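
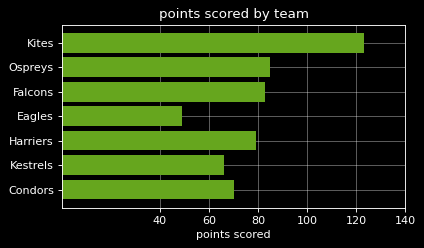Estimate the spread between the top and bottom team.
≈ 80

Max Kites ≈ 120, min Eagles ≈ 40; range ≈ 80.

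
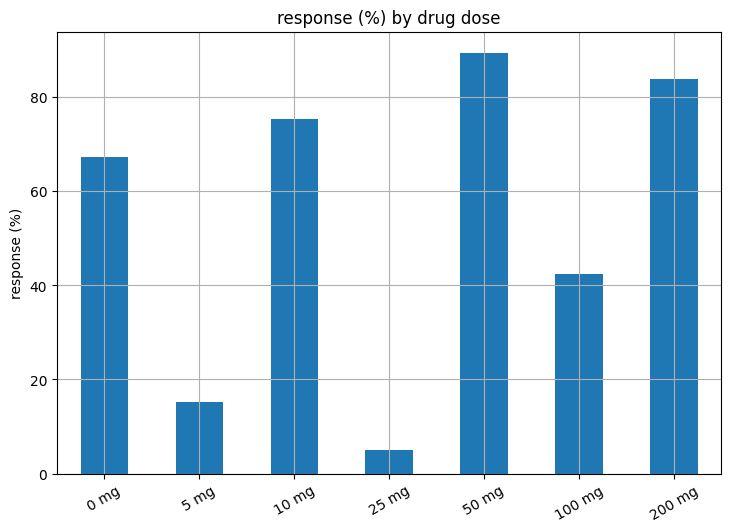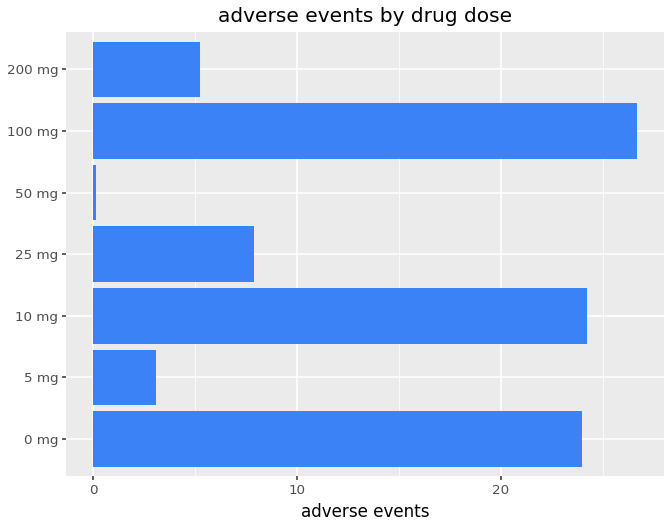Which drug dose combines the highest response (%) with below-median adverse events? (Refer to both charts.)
50 mg

Chart 2 median adverse events ≈ 10; below-median drug doses: 5 mg, 50 mg, 200 mg. Among those, 50 mg has the highest response (%) (≈ 90).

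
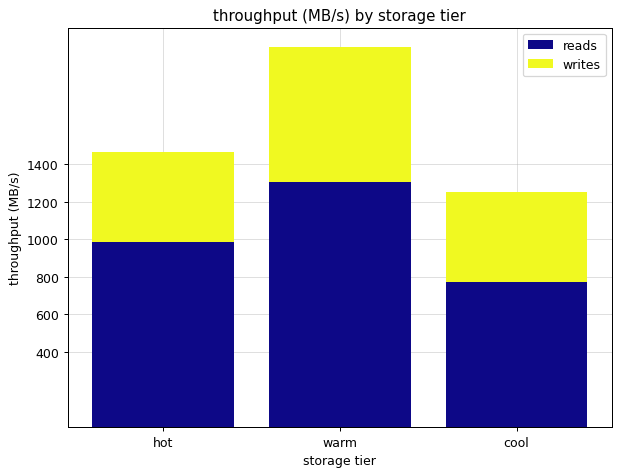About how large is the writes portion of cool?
≈ 400

writes top ≈ 1200, bottom ≈ 800; segment ≈ 400.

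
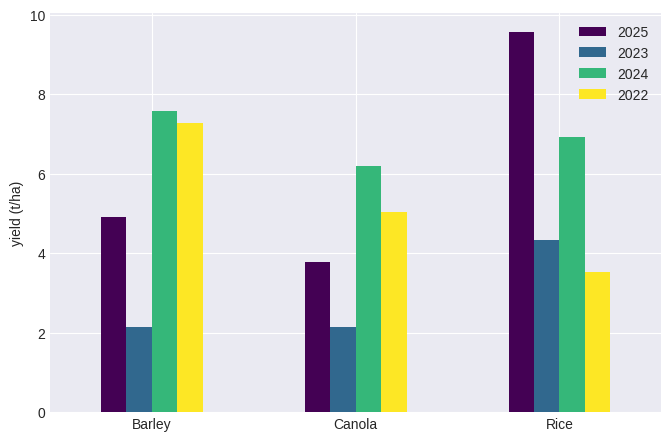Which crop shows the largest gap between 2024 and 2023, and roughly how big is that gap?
Barley: 2024 ≈ 8, 2023 ≈ 2 → gap ≈ 6. Next-largest (Canola) is only ≈ 4.

Barley, ≈ 6 t/ha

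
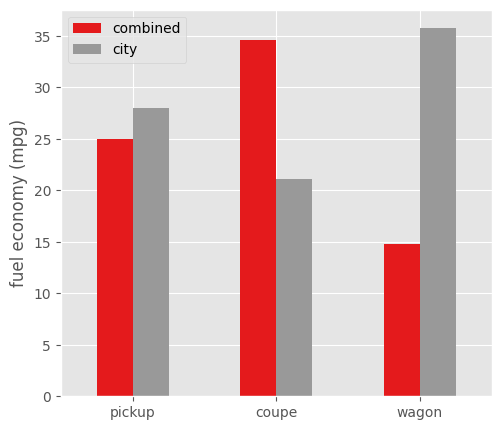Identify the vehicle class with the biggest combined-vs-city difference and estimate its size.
wagon, ≈ 20 mpg

wagon: combined ≈ 15, city ≈ 35 → gap ≈ 20. Next-largest (coupe) is only ≈ 15.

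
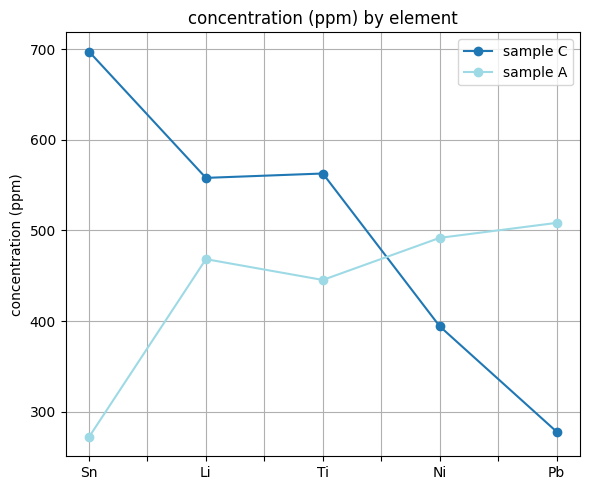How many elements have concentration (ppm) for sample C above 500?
Above 500: Sn, Li, Ti.

3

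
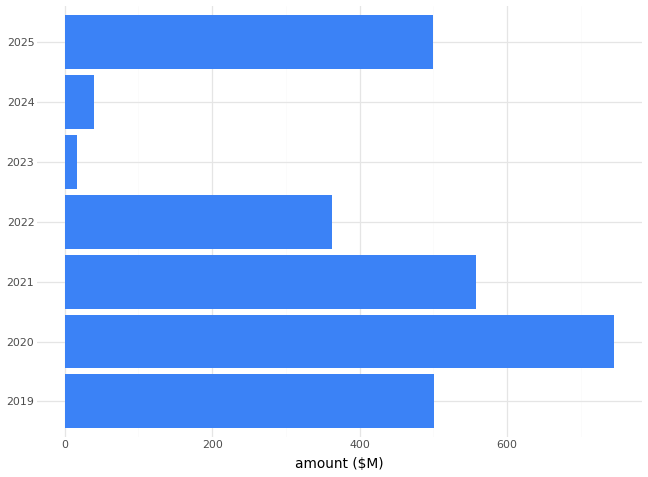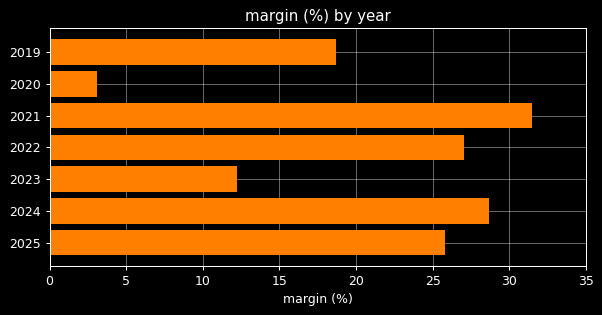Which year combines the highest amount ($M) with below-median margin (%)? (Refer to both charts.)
2020

Chart 2 median margin (%) ≈ 25; below-median years: 2019, 2020, 2023. Among those, 2020 has the highest amount ($M) (≈ 700).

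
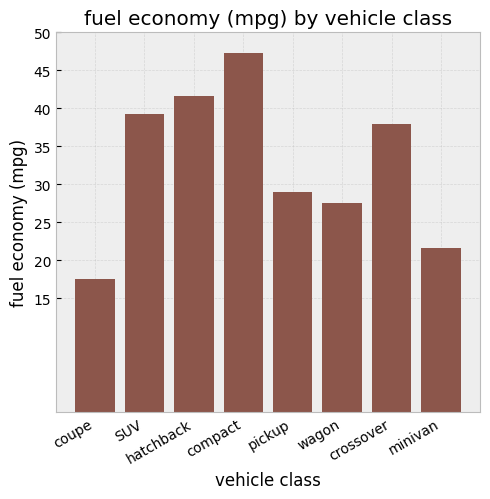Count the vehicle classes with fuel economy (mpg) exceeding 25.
Above 25: SUV, hatchback, compact, pickup, wagon, crossover.

6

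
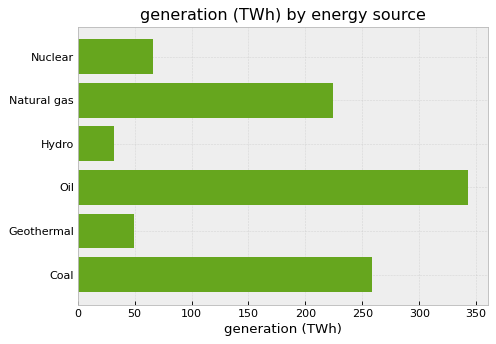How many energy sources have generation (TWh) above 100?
3

Above 100: Natural gas, Oil, Coal.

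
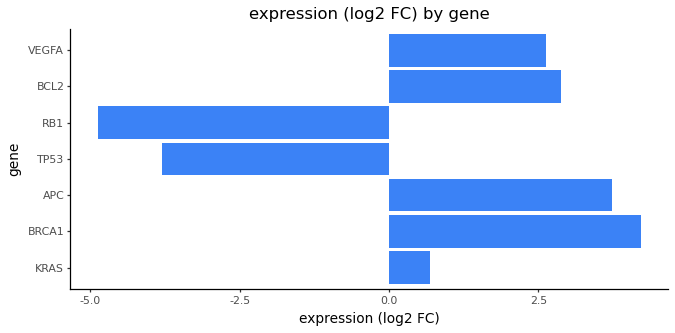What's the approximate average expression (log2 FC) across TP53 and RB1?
(-4 + -5) / 2 ≈ -4.

≈ -4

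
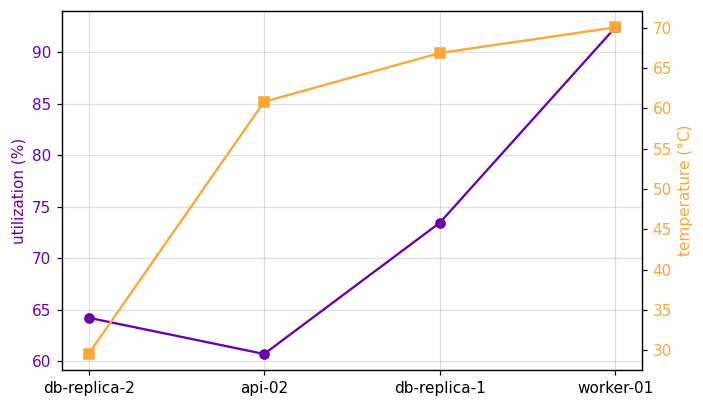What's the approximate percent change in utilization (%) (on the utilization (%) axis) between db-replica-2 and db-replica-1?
≈ +15.4%

db-replica-2 ≈ 65, db-replica-1 ≈ 75; (75 − 65) / 65 ≈ +15.4%.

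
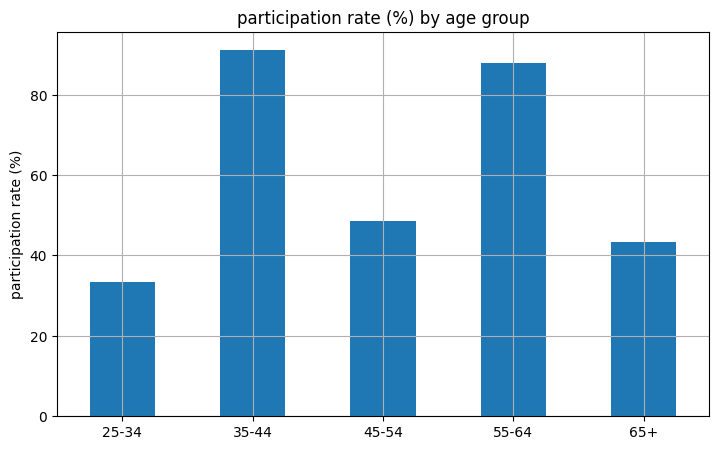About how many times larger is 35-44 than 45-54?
≈ 1.8×

35-44 ≈ 90, 45-54 ≈ 50; 90/50 ≈ 1.8.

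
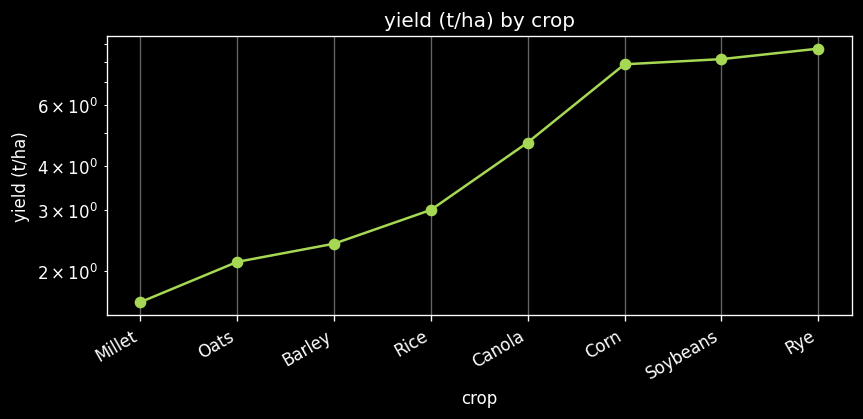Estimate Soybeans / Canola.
Soybeans ≈ 8, Canola ≈ 5; 8/5 ≈ 1.6.

≈ 1.6×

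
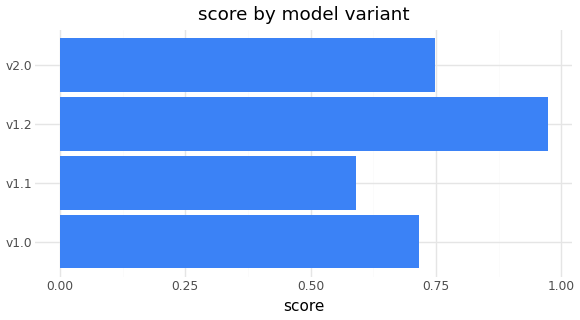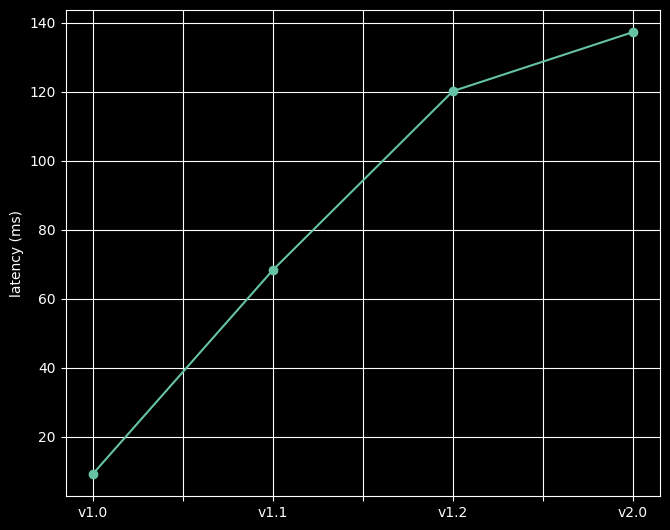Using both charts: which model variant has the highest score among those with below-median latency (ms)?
v1.0

Chart 2 median latency (ms) ≈ 100; below-median model variants: v1.0, v1.1. Among those, v1.0 has the highest score (≈ 0.7).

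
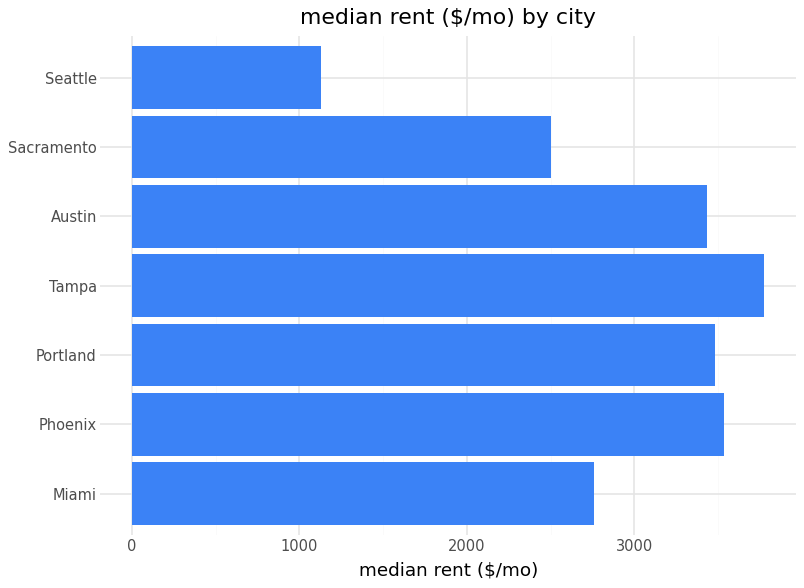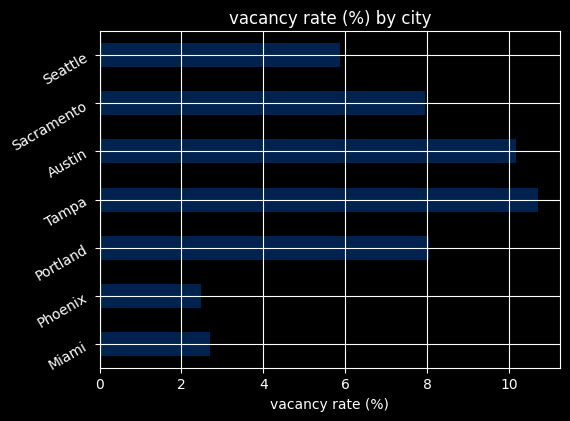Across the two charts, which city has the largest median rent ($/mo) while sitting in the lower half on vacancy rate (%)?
Phoenix

Chart 2 median vacancy rate (%) ≈ 8; below-median cities: Miami, Phoenix, Seattle. Among those, Phoenix has the highest median rent ($/mo) (≈ 3500).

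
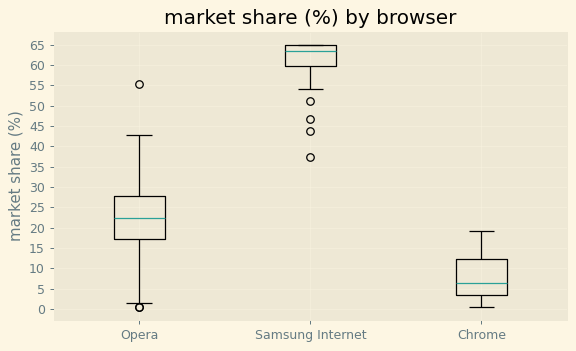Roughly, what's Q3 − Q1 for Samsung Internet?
≈ 5

Q3 ≈ 65, Q1 ≈ 60; IQR ≈ 5.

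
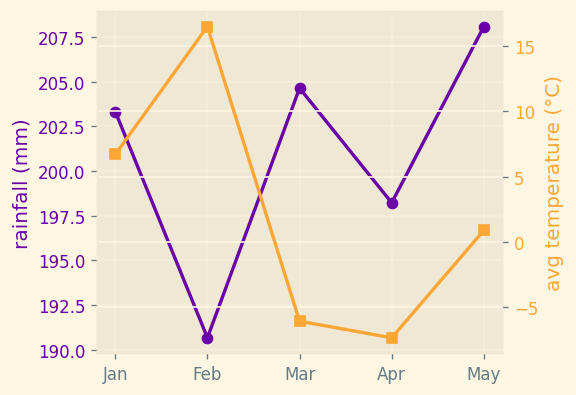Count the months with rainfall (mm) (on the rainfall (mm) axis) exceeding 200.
Above 200: Jan, Mar, May.

3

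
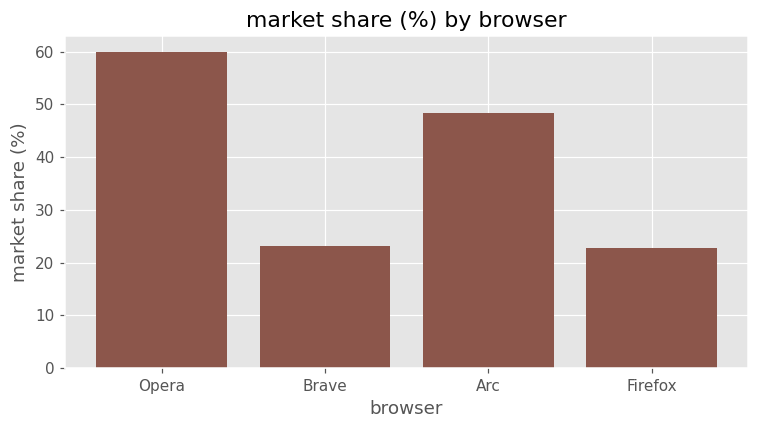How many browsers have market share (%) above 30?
2

Above 30: Opera, Arc.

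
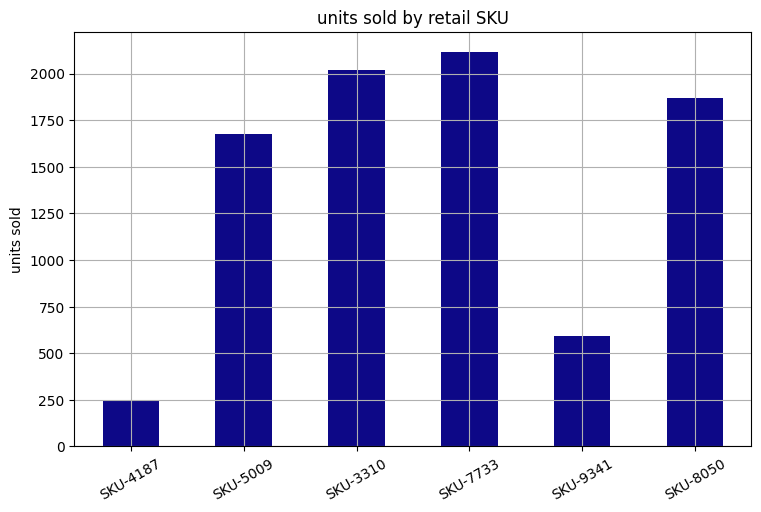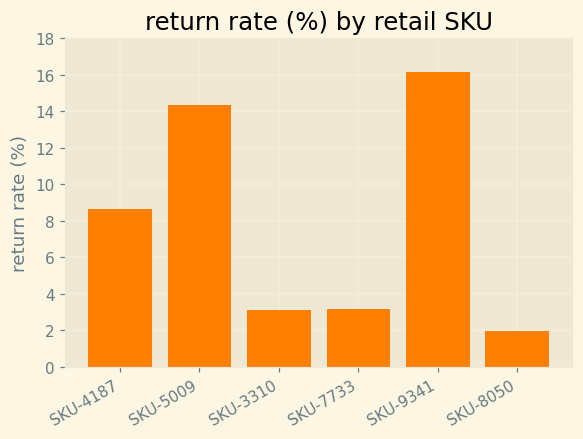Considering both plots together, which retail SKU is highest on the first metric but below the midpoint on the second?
Chart 2 median return rate (%) ≈ 6; below-median retail SKUs: SKU-3310, SKU-7733, SKU-8050. Among those, SKU-7733 has the highest units sold (≈ 2200).

SKU-7733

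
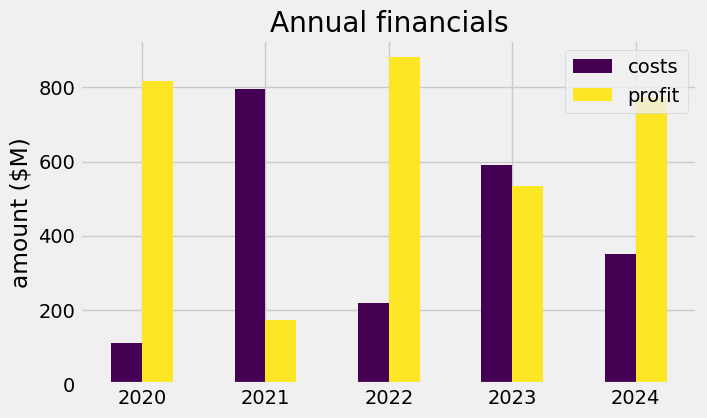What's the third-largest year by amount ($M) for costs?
2024

Top 4 for costs: 2021 ≈ 800, 2023 ≈ 600, 2024 ≈ 400, 2022 ≈ 200.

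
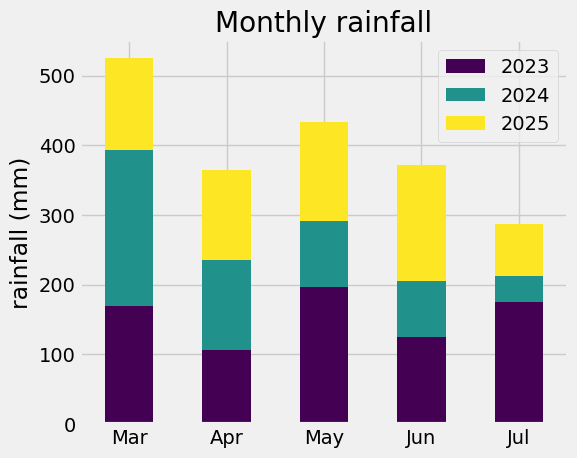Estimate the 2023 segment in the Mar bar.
≈ 150

2023 top ≈ 150, bottom ≈ 0; segment ≈ 150.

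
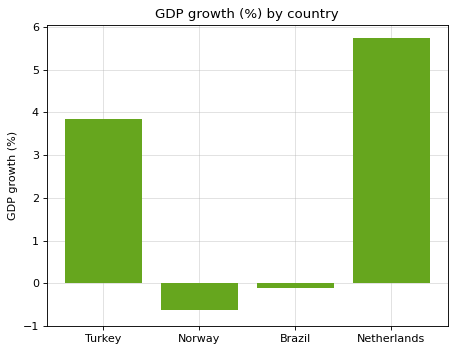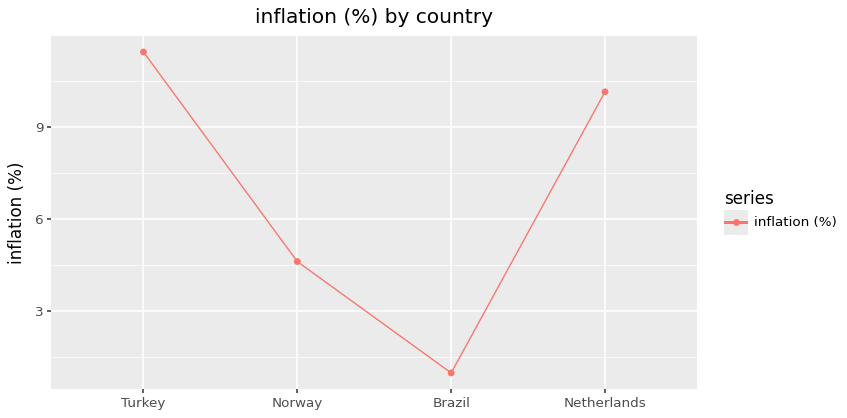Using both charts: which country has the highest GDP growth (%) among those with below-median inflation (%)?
Brazil

Chart 2 median inflation (%) ≈ 8; below-median countries: Norway, Brazil. Among those, Brazil has the highest GDP growth (%) (≈ 0).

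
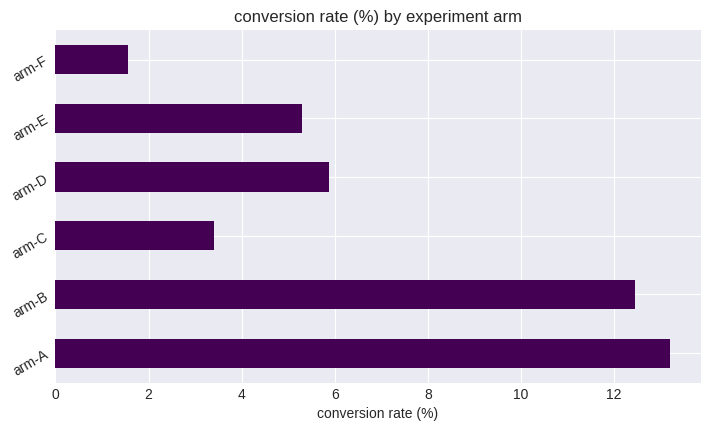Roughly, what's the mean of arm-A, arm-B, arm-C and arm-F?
(14 + 12 + 4 + 2) / 4 ≈ 8.

≈ 8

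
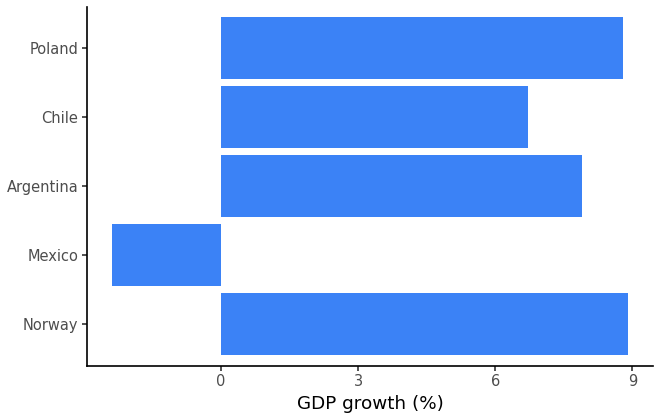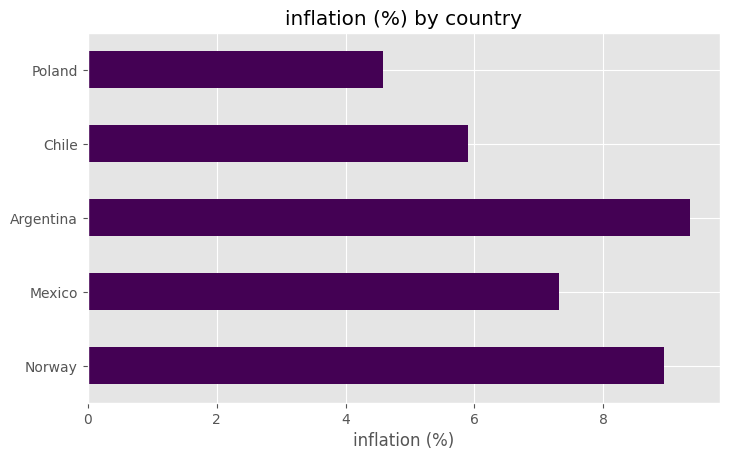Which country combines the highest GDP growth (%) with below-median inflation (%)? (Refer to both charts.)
Chart 2 median inflation (%) ≈ 7; below-median countries: Chile, Poland. Among those, Poland has the highest GDP growth (%) (≈ 9).

Poland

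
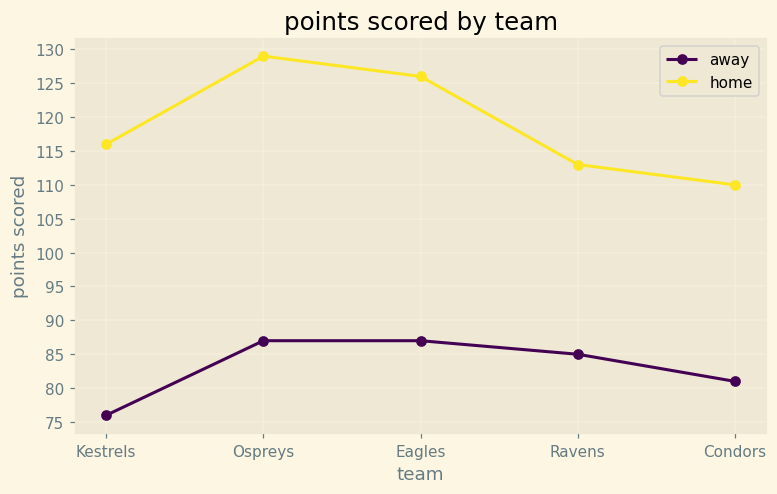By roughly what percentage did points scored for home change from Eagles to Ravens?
Eagles ≈ 125, Ravens ≈ 115; (115 − 125) / 125 ≈ -8%.

≈ -8%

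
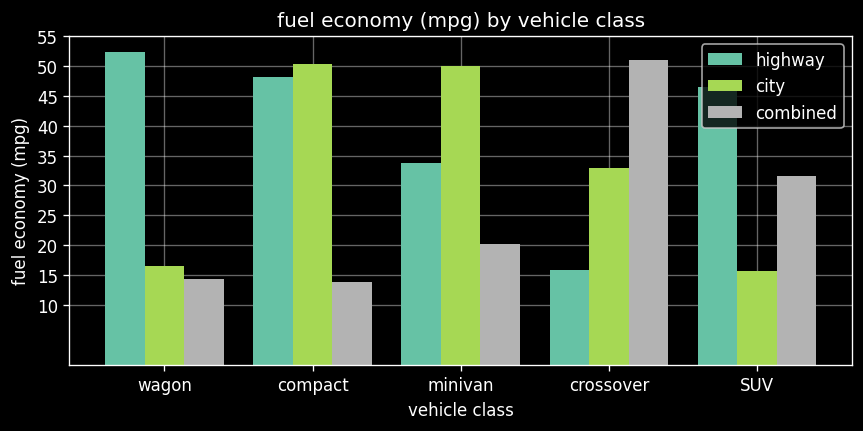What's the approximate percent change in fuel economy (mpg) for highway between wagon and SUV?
≈ -10%

wagon ≈ 50, SUV ≈ 45; (45 − 50) / 50 ≈ -10%.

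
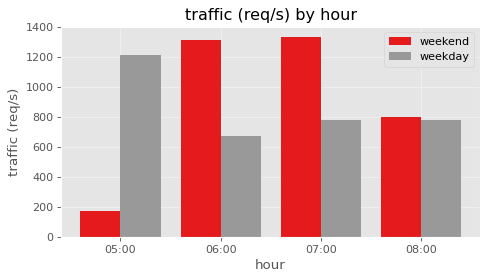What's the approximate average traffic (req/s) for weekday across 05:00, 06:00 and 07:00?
(1200 + 600 + 800) / 3 ≈ 867.

≈ 867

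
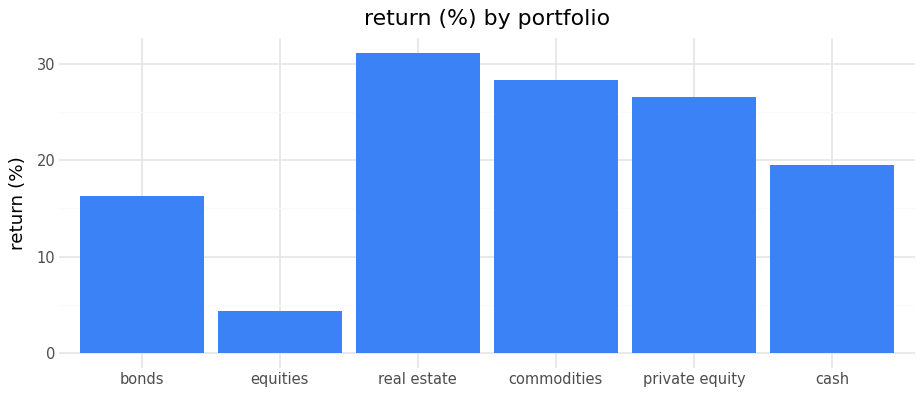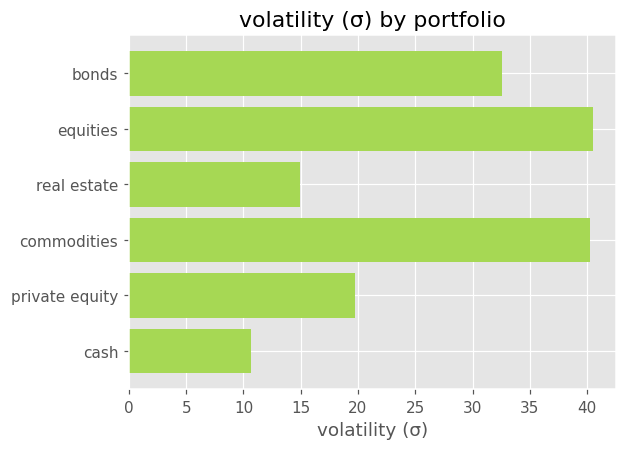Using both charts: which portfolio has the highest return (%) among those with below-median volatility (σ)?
Chart 2 median volatility (σ) ≈ 25; below-median portfolios: real estate, private equity, cash. Among those, real estate has the highest return (%) (≈ 30).

real estate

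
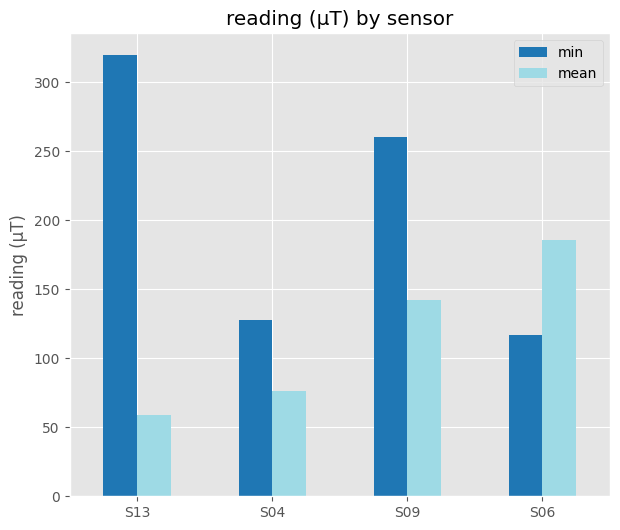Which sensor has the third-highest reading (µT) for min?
S04

Top 4 for min: S13 ≈ 300, S09 ≈ 250, S04 ≈ 150, S06 ≈ 100.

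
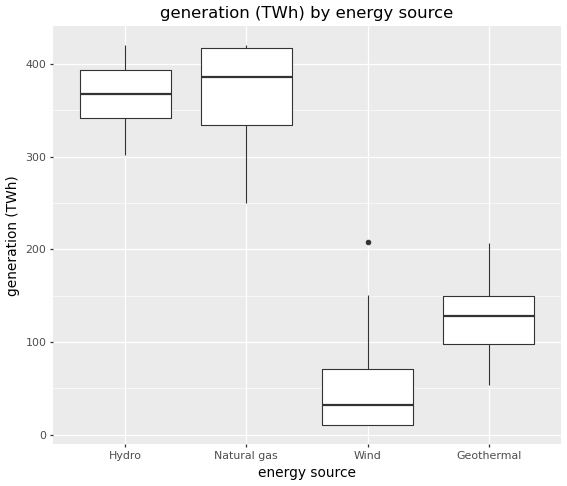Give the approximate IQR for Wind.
≈ 50

Q3 ≈ 50, Q1 ≈ 0; IQR ≈ 50.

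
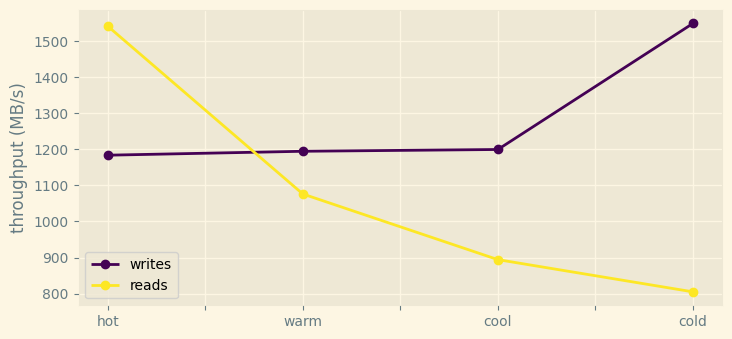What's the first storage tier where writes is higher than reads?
hot: writes ≈ 1200 vs reads ≈ 1500 (not yet); warm: writes ≈ 1200 vs reads ≈ 1100 (first crossover).

warm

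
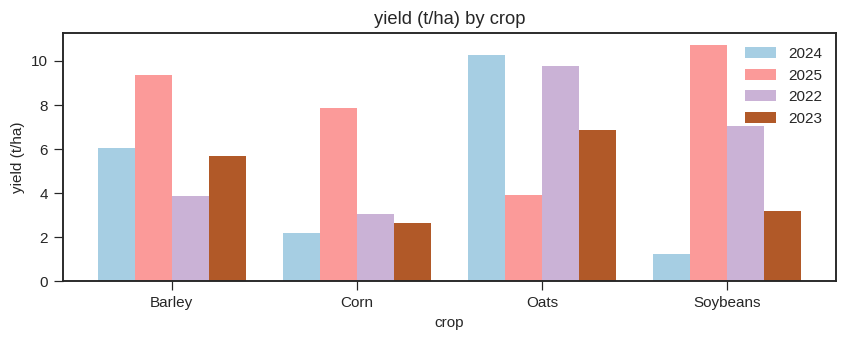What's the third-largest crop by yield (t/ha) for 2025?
Corn

Top 4 for 2025: Soybeans ≈ 11, Barley ≈ 9, Corn ≈ 8, Oats ≈ 4.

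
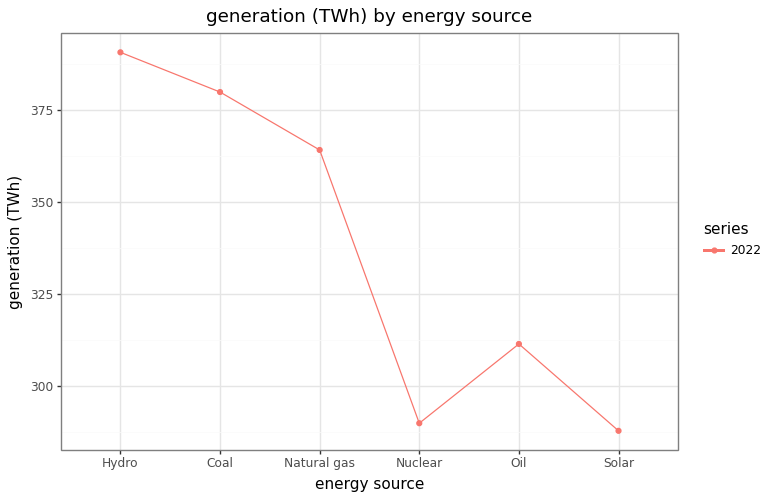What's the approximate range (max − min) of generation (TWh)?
Max Hydro ≈ 390, min Solar ≈ 290; range ≈ 100.

≈ 100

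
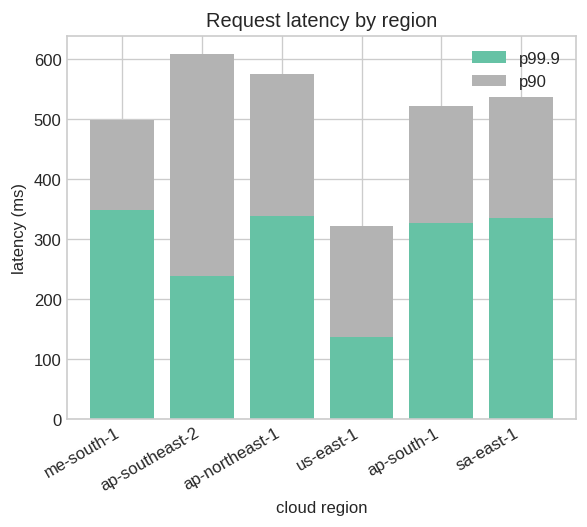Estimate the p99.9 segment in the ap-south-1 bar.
p99.9 top ≈ 300, bottom ≈ 0; segment ≈ 300.

≈ 300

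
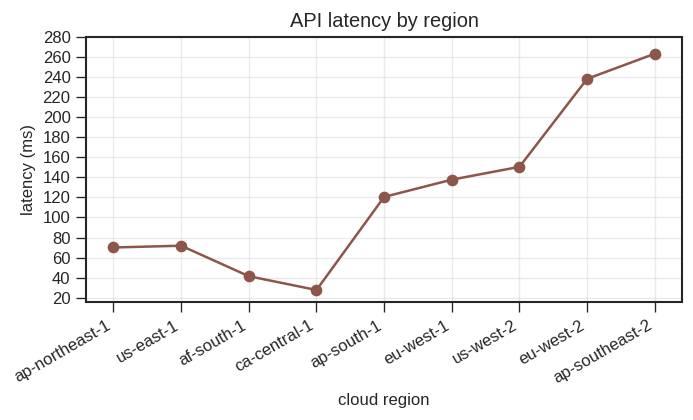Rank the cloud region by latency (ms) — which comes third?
us-west-2

Top 4: ap-southeast-2 ≈ 260, eu-west-2 ≈ 240, us-west-2 ≈ 160, eu-west-1 ≈ 140.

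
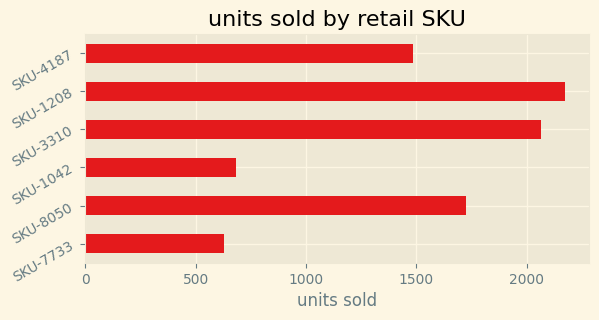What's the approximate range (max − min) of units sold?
Max SKU-1208 ≈ 2200, min SKU-7733 ≈ 600; range ≈ 1600.

≈ 1600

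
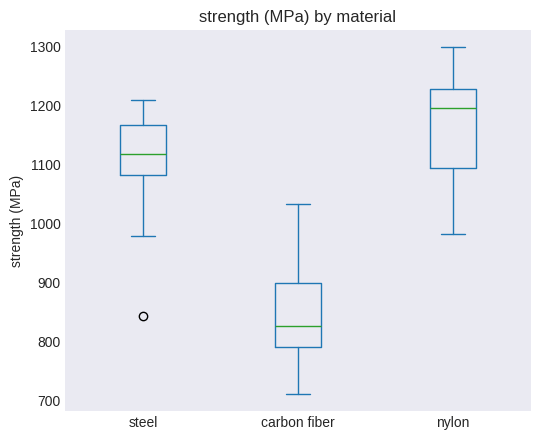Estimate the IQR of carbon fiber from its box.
Q3 ≈ 900, Q1 ≈ 800; IQR ≈ 100.

≈ 100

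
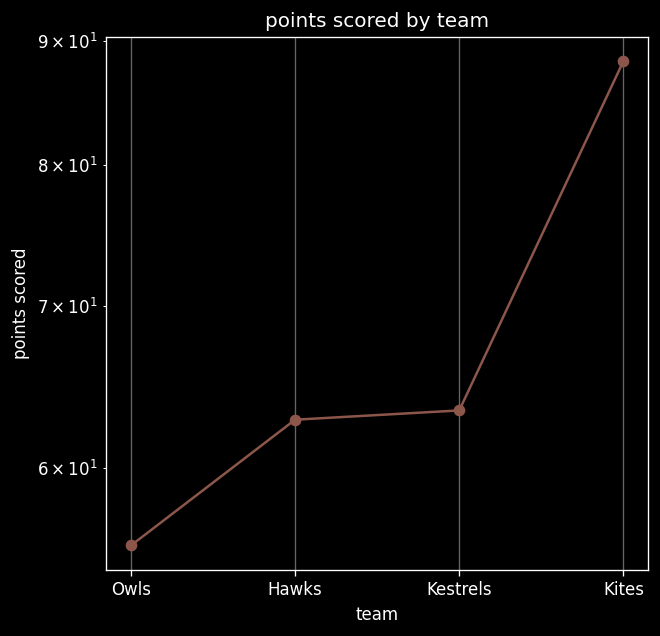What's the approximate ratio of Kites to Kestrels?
≈ 1.38×

Kites ≈ 90, Kestrels ≈ 65; 90/65 ≈ 1.38.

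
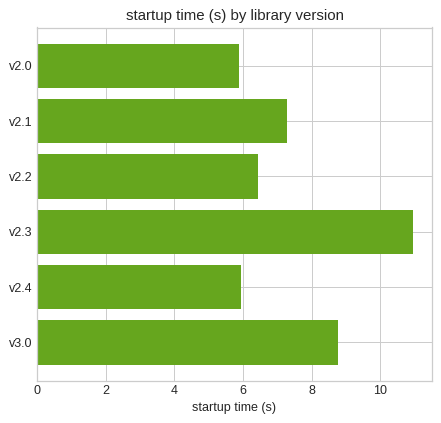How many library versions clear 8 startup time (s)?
Above 8: v2.3, v3.0.

2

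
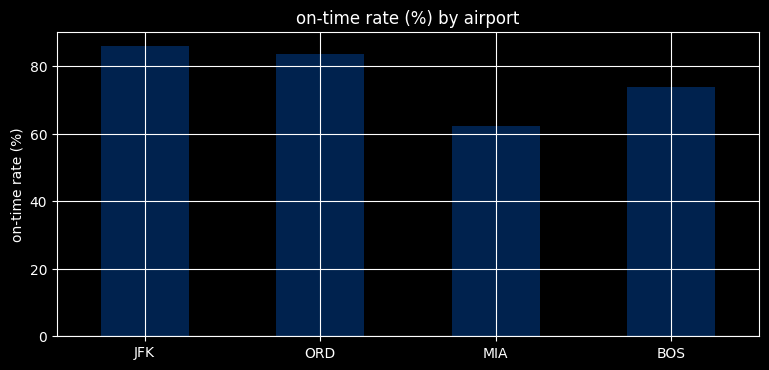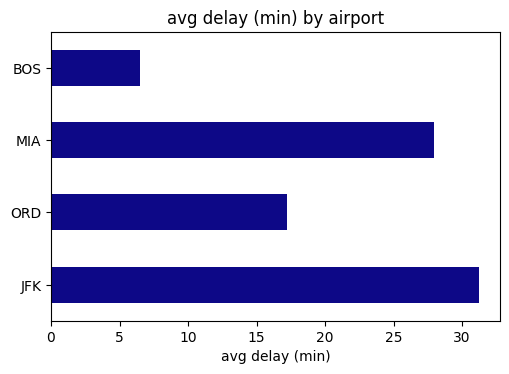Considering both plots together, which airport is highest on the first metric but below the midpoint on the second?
Chart 2 median avg delay (min) ≈ 25; below-median airports: ORD, BOS. Among those, ORD has the highest on-time rate (%) (≈ 80).

ORD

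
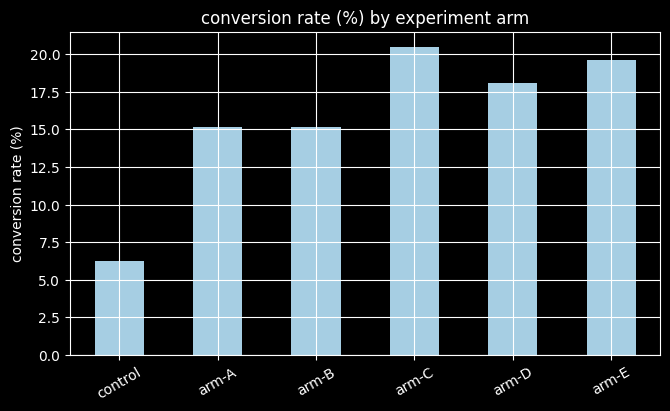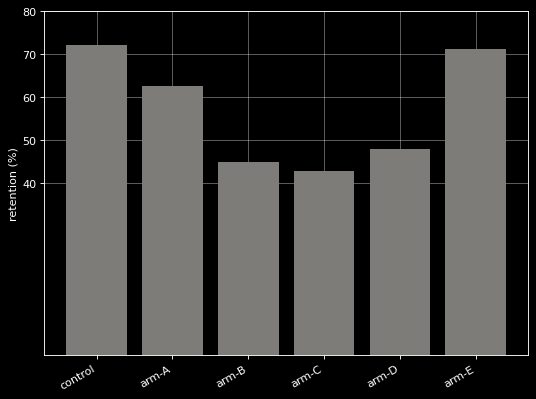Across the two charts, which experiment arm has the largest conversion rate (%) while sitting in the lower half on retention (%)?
arm-C

Chart 2 median retention (%) ≈ 60; below-median experiment arms: arm-B, arm-C, arm-D. Among those, arm-C has the highest conversion rate (%) (≈ 20).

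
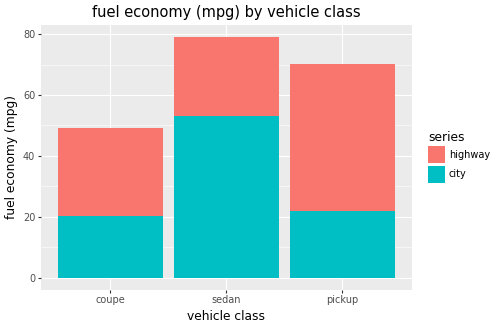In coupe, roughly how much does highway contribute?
≈ 30

highway top ≈ 50, bottom ≈ 20; segment ≈ 30.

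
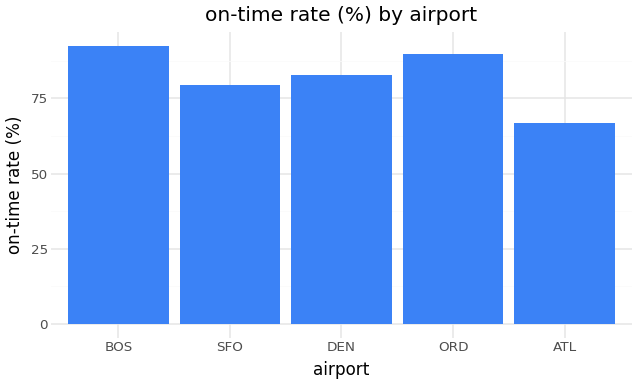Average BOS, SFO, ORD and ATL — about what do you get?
≈ 82

(90 + 80 + 90 + 70) / 4 ≈ 82.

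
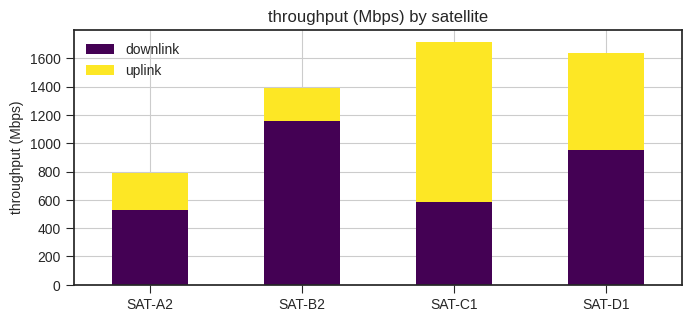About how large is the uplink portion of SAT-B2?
≈ 200

uplink top ≈ 1400, bottom ≈ 1200; segment ≈ 200.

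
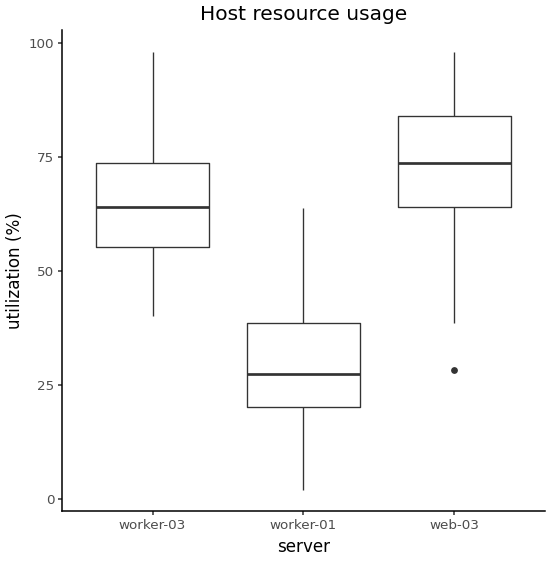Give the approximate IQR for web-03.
≈ 20

Q3 ≈ 85, Q1 ≈ 65; IQR ≈ 20.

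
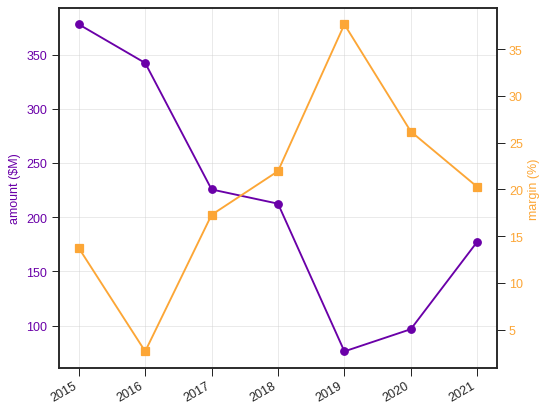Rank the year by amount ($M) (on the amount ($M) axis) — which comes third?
Top 4 (on the amount ($M) axis): 2015 ≈ 400, 2016 ≈ 350, 2017 ≈ 250, 2018 ≈ 200.

2017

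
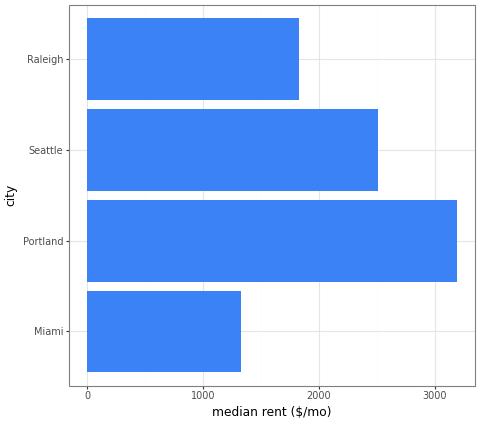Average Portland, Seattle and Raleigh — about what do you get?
≈ 2500

(3000 + 2500 + 2000) / 3 ≈ 2500.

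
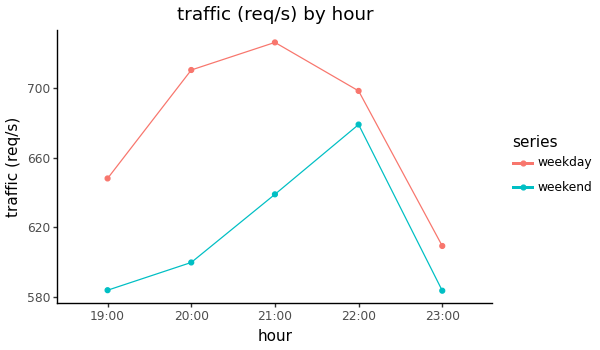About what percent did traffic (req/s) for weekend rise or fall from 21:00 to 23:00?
≈ -9.4%

21:00 ≈ 640, 23:00 ≈ 580; (580 − 640) / 640 ≈ -9.4%.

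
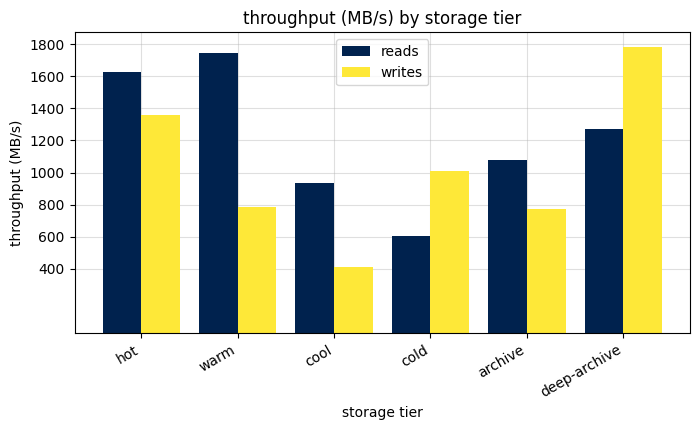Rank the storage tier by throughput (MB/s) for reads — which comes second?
Top 3 for reads: warm ≈ 1800, hot ≈ 1600, deep-archive ≈ 1200.

hot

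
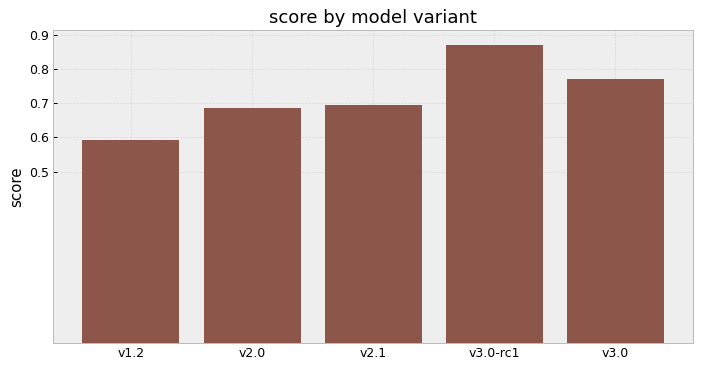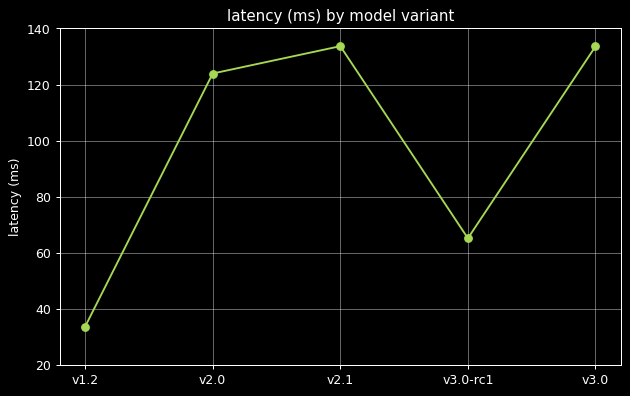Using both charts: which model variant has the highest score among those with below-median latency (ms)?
v3.0-rc1

Chart 2 median latency (ms) ≈ 120; below-median model variants: v1.2, v3.0-rc1. Among those, v3.0-rc1 has the highest score (≈ 0.9).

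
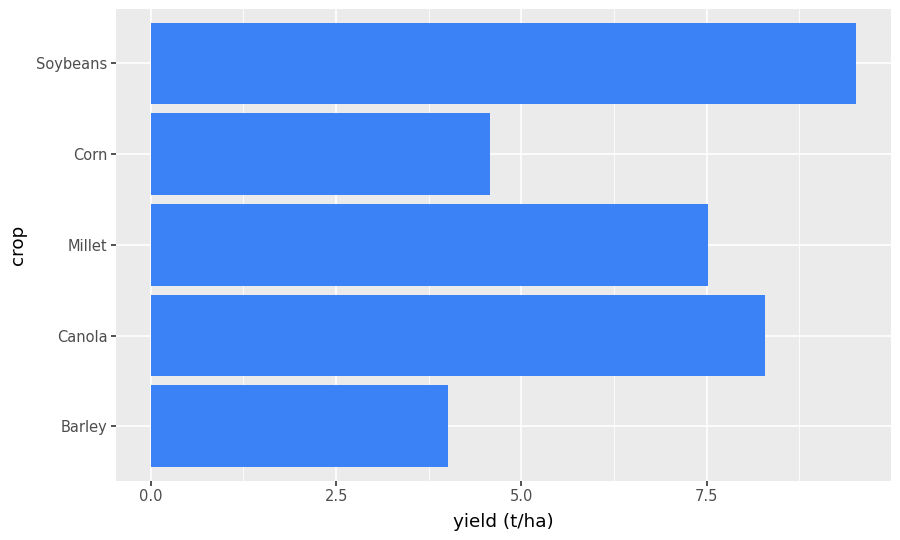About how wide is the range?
≈ 6

Max Soybeans ≈ 10, min Barley ≈ 4; range ≈ 6.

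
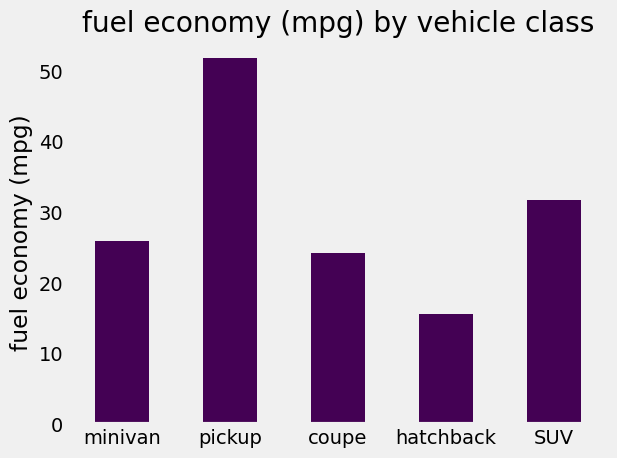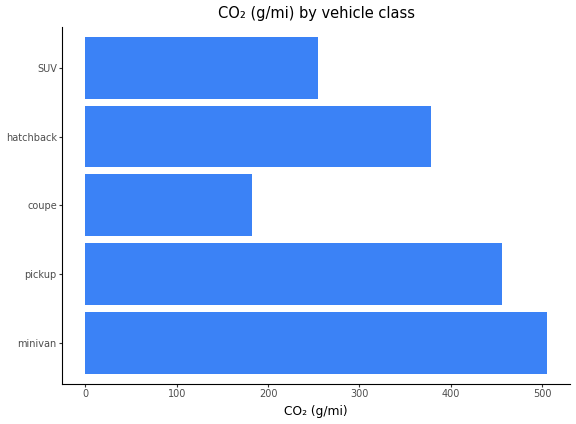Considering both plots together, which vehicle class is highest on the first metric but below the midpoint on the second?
SUV

Chart 2 median CO₂ (g/mi) ≈ 400; below-median vehicle classes: coupe, SUV. Among those, SUV has the highest fuel economy (mpg) (≈ 30).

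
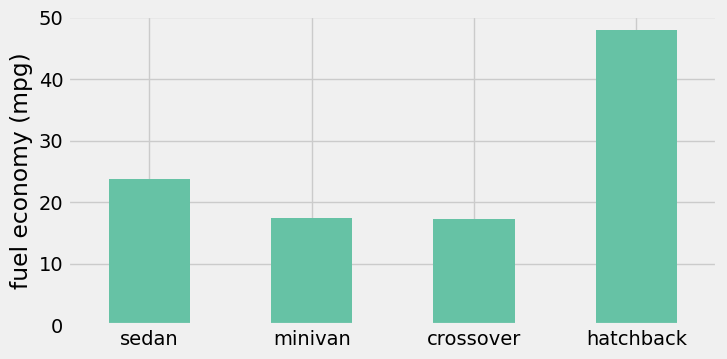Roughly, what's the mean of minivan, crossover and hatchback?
≈ 27

(15 + 15 + 50) / 3 ≈ 27.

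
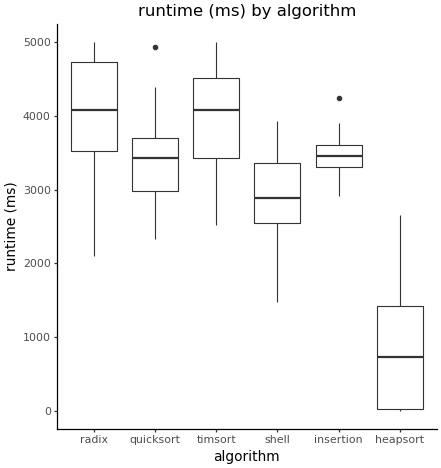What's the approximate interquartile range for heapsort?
Q3 ≈ 1500, Q1 ≈ 0; IQR ≈ 1500.

≈ 1500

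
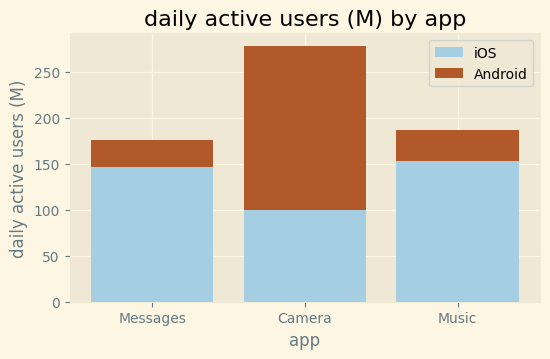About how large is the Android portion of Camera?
≈ 175

Android top ≈ 275, bottom ≈ 100; segment ≈ 175.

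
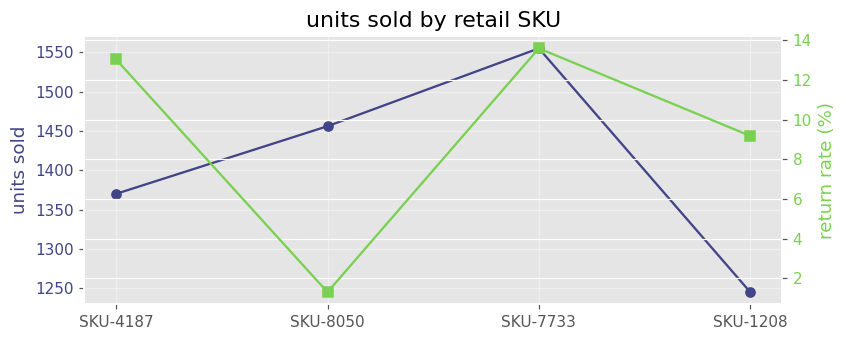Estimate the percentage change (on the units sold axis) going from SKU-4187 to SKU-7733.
SKU-4187 ≈ 1350, SKU-7733 ≈ 1550; (1550 − 1350) / 1350 ≈ +14.8%.

≈ +14.8%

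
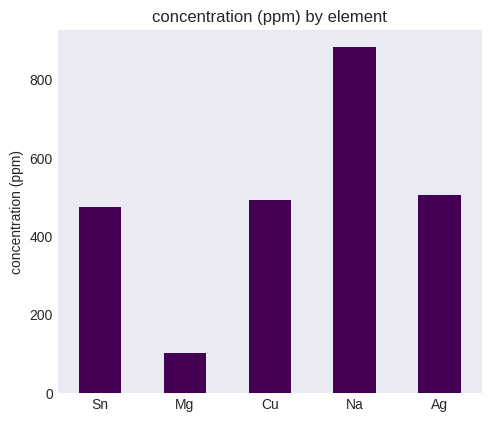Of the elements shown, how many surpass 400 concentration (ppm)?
Above 400: Sn, Cu, Na, Ag.

4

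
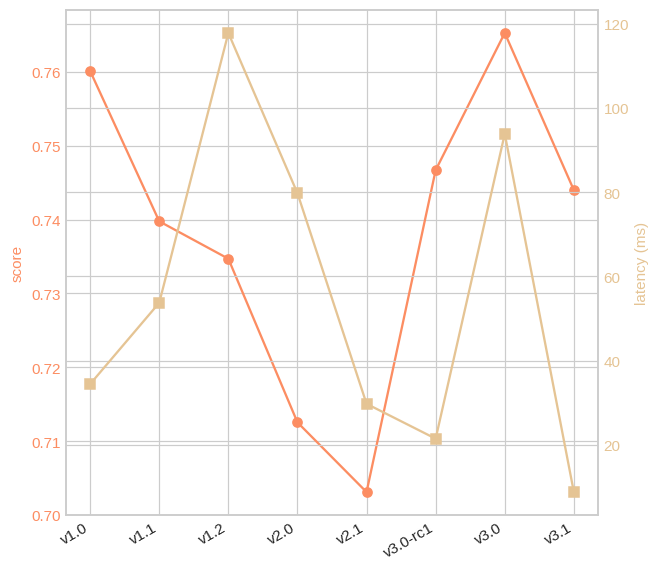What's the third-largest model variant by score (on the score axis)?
v3.0-rc1

Top 4 (on the score axis): v3.0 ≈ 0.77, v1.0 ≈ 0.76, v3.0-rc1 ≈ 0.75, v3.1 ≈ 0.74.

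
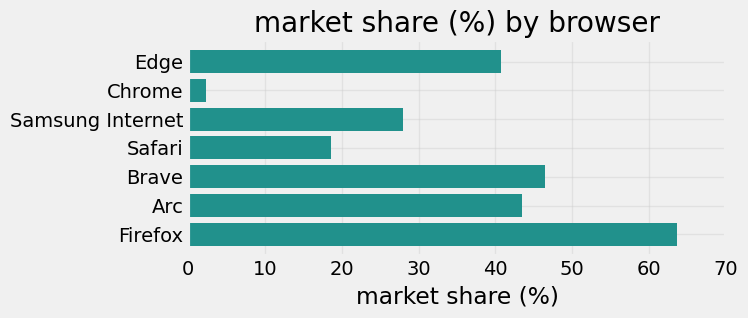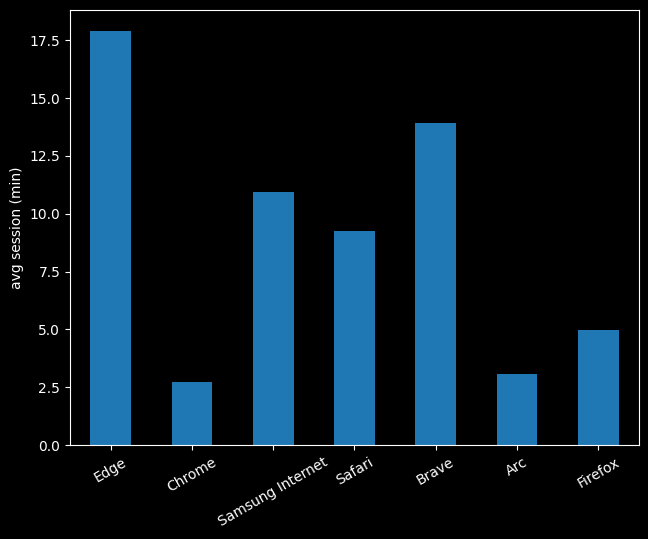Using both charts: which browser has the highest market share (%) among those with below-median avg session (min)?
Chart 2 median avg session (min) ≈ 10; below-median browsers: Chrome, Arc, Firefox. Among those, Firefox has the highest market share (%) (≈ 60).

Firefox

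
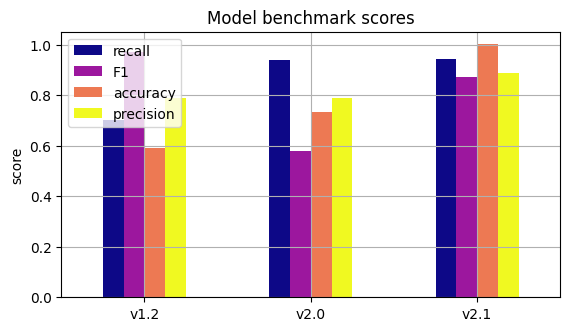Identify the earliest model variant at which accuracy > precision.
v2.1

v2.0: accuracy ≈ 0.7 vs precision ≈ 0.8 (not yet); v2.1: accuracy ≈ 1.0 vs precision ≈ 0.9 (first crossover).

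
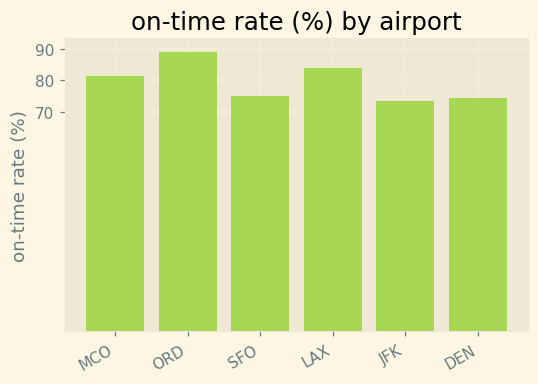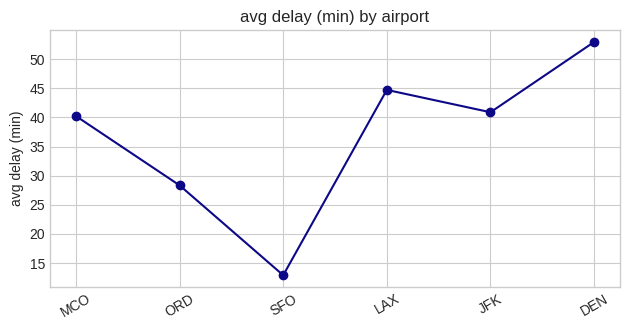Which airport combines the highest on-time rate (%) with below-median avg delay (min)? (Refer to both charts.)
ORD

Chart 2 median avg delay (min) ≈ 40; below-median airports: MCO, ORD, SFO. Among those, ORD has the highest on-time rate (%) (≈ 90).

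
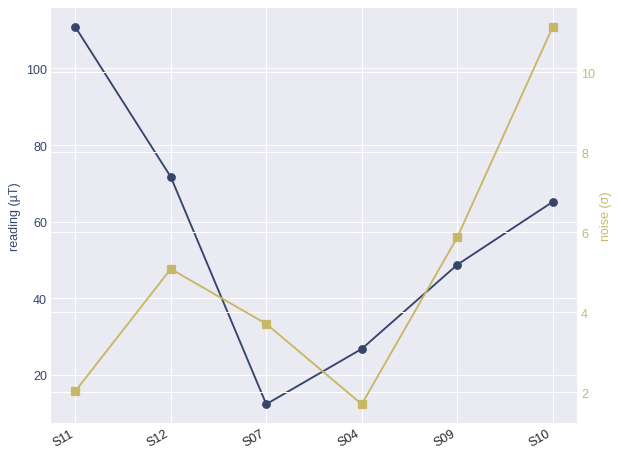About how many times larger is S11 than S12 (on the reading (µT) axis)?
S11 ≈ 110, S12 ≈ 70; 110/70 ≈ 1.57.

≈ 1.57×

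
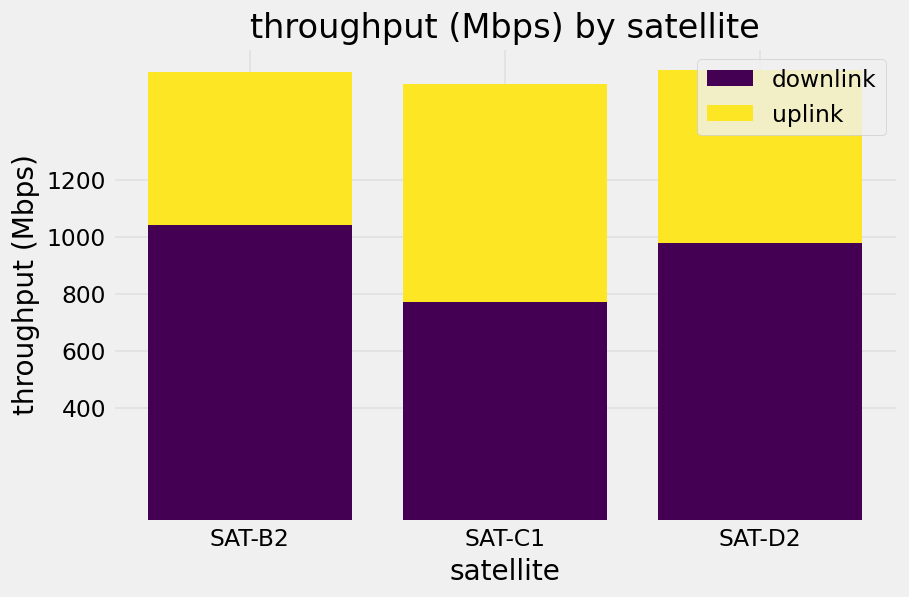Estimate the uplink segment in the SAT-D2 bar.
uplink top ≈ 1600, bottom ≈ 1000; segment ≈ 600.

≈ 600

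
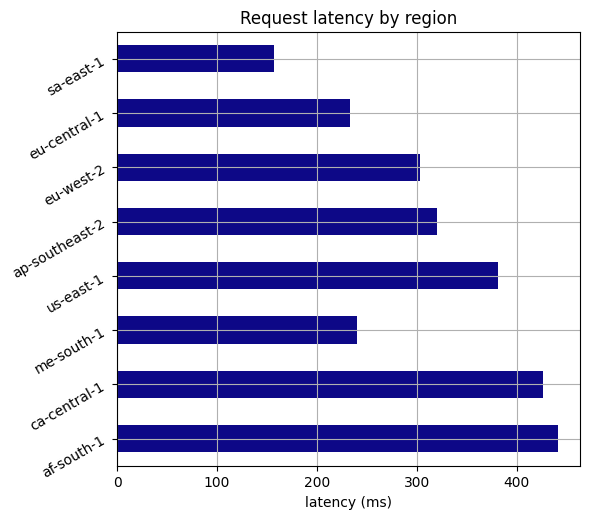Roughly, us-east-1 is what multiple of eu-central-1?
≈ 1.6×

us-east-1 ≈ 400, eu-central-1 ≈ 250; 400/250 ≈ 1.6.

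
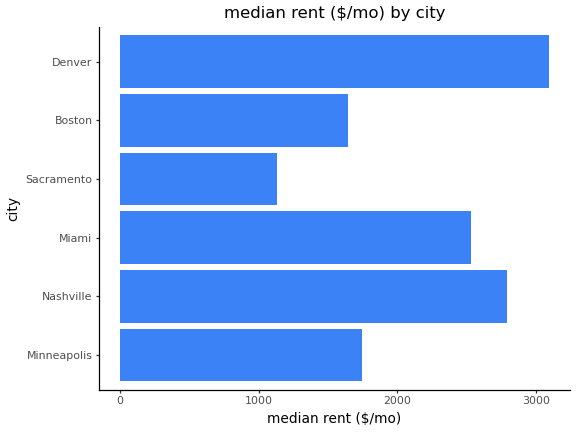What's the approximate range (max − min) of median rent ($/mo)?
≈ 2000

Max Denver ≈ 3000, min Sacramento ≈ 1000; range ≈ 2000.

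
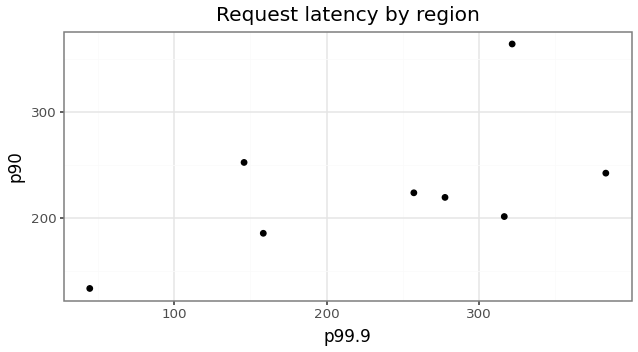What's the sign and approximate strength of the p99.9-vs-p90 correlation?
positive, moderate

Points are positively correlated; moderate (|r| ≈ 0.6).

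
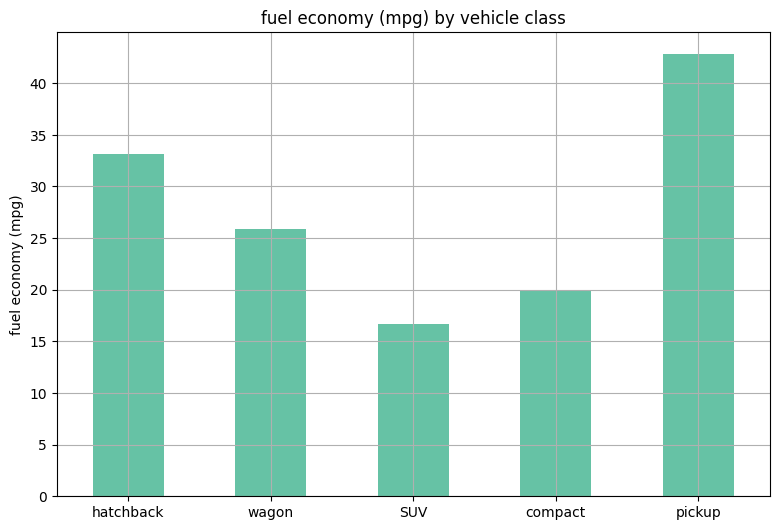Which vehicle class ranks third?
Top 4: pickup ≈ 45, hatchback ≈ 35, wagon ≈ 25, compact ≈ 20.

wagon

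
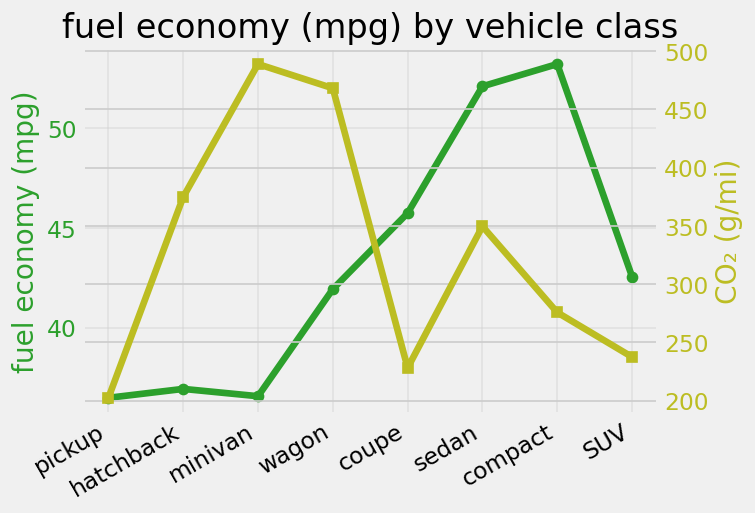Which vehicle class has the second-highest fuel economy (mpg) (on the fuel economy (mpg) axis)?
sedan

Top 3 (on the fuel economy (mpg) axis): compact ≈ 54, sedan ≈ 52, coupe ≈ 46.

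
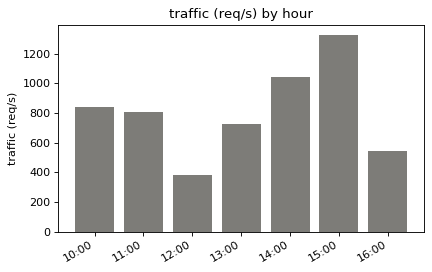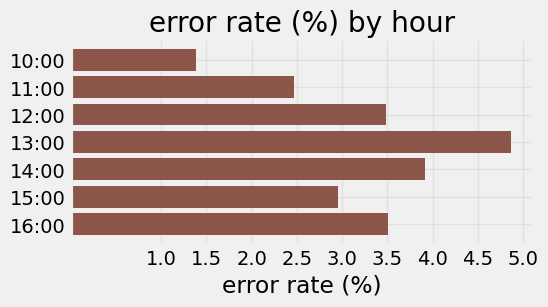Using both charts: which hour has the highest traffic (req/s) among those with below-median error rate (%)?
Chart 2 median error rate (%) ≈ 3.5; below-median hours: 10:00, 11:00, 15:00. Among those, 15:00 has the highest traffic (req/s) (≈ 1400).

15:00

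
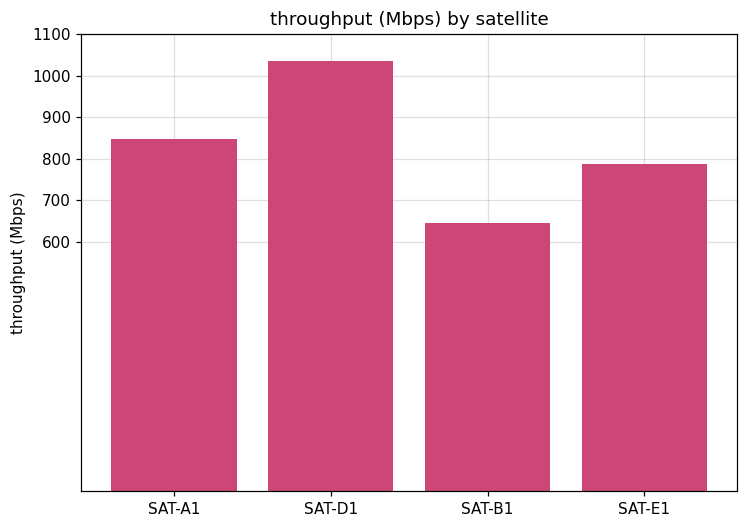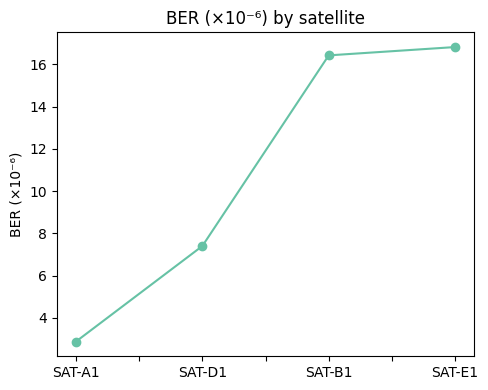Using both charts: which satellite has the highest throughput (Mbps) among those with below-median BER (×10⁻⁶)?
Chart 2 median BER (×10⁻⁶) ≈ 12; below-median satellites: SAT-A1, SAT-D1. Among those, SAT-D1 has the highest throughput (Mbps) (≈ 1000).

SAT-D1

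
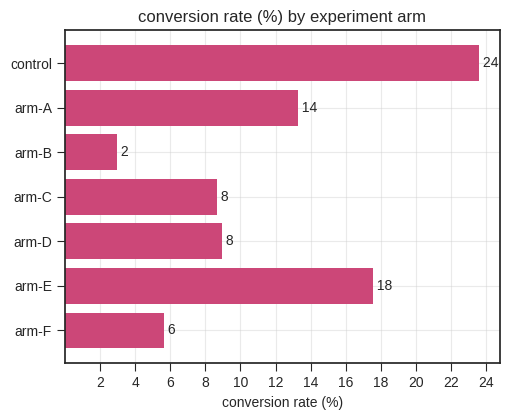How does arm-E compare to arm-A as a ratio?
arm-E ≈ 18, arm-A ≈ 14; 18/14 ≈ 1.29.

≈ 1.29×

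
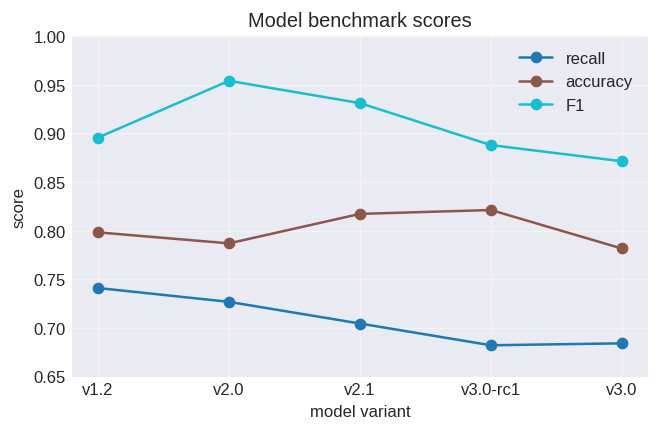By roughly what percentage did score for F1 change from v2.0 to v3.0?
v2.0 ≈ 0.95, v3.0 ≈ 0.85; (0.85 − 0.95) / 0.95 ≈ -10.5%.

≈ -10.5%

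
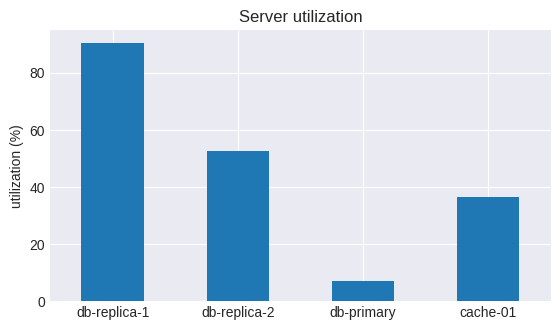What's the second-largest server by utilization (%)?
Top 3: db-replica-1 ≈ 90, db-replica-2 ≈ 50, cache-01 ≈ 40.

db-replica-2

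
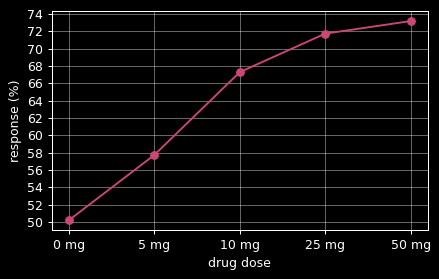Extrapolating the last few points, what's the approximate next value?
≈ 77

Last three: 68, 72, 74 → slope ≈ 3/step → next ≈ 77.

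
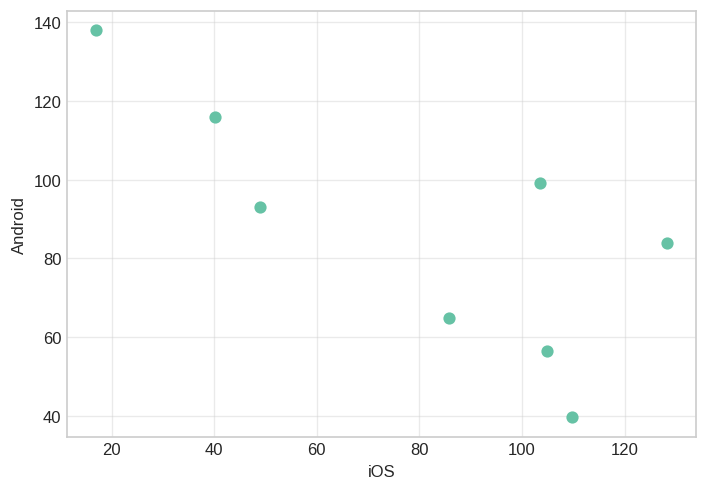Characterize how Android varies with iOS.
negative, strong

Points are negatively correlated; strong (|r| ≈ 0.8).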